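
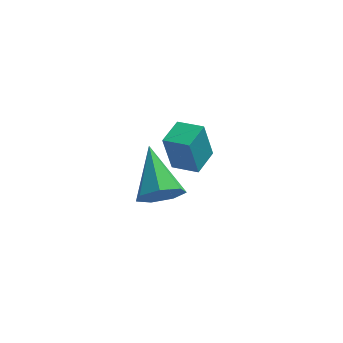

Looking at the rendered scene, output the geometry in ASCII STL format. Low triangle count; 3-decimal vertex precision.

solid 
facet normal 0.258 -0.826 -0.502
outer loop
vertex 3.076 -2.368 -0.491
vertex 2.368 -2.612 -0.453
vertex 2.689 -2.19 -0.983
endloop
endfacet
facet normal 0.620 0.754 -0.215
outer loop
vertex 3.076 -2.368 -0.491
vertex 2.689 -2.19 -0.983
vertex 1.912 -1.148 0.433
endloop
endfacet
facet normal 0.258 -0.826 -0.501
outer loop
vertex 2.689 -2.19 -0.983
vertex 2.368 -2.612 -0.453
vertex 2.06 -2.33 -1.076
endloop
endfacet
facet normal -0.082 0.781 -0.620
outer loop
vertex 2.689 -2.19 -0.983
vertex 2.06 -2.33 -1.076
vertex 1.912 -1.148 0.433
endloop
endfacet
facet normal 0.256 -0.827 -0.501
outer loop
vertex 2.06 -2.33 -1.076
vertex 2.368 -2.612 -0.453
vertex 1.663 -2.681 -0.7
endloop
endfacet
facet normal -0.791 0.441 -0.423
outer loop
vertex 2.06 -2.33 -1.076
vertex 1.663 -2.681 -0.7
vertex 1.912 -1.148 0.433
endloop
endfacet
facet normal 0.256 -0.827 -0.501
outer loop
vertex 1.663 -2.681 -0.7
vertex 2.368 -2.612 -0.453
vertex 1.796 -2.981 -0.137
endloop
endfacet
facet normal -0.974 -0.009 0.226
outer loop
vertex 1.663 -2.681 -0.7
vertex 1.796 -2.981 -0.137
vertex 1.912 -1.148 0.433
endloop
endfacet
facet normal 0.258 -0.827 -0.500
outer loop
vertex 1.796 -2.981 -0.137
vertex 2.368 -2.612 -0.453
vertex 2.359 -3.002 0.188
endloop
endfacet
facet normal -0.493 -0.230 0.839
outer loop
vertex 1.796 -2.981 -0.137
vertex 2.359 -3.002 0.188
vertex 1.912 -1.148 0.433
endloop
endfacet
facet normal 0.258 -0.827 -0.500
outer loop
vertex 2.359 -3.002 0.188
vertex 2.368 -2.612 -0.453
vertex 2.929 -2.729 0.03
endloop
endfacet
facet normal 0.291 -0.056 0.955
outer loop
vertex 2.359 -3.002 0.188
vertex 2.929 -2.729 0.03
vertex 1.912 -1.148 0.433
endloop
endfacet
facet normal 0.258 -0.827 -0.500
outer loop
vertex 2.929 -2.729 0.03
vertex 2.368 -2.612 -0.453
vertex 3.076 -2.368 -0.491
endloop
endfacet
facet normal 0.786 0.382 0.486
outer loop
vertex 2.929 -2.729 0.03
vertex 3.076 -2.368 -0.491
vertex 1.912 -1.148 0.433
endloop
endfacet
facet normal -0.897 0.406 -0.177
outer loop
vertex 2.128 0.977 -1.286
vertex 2.516 1.881 -1.178
vertex 2.41 1.016 -2.626
endloop
endfacet
facet normal -0.392 -0.914 -0.109
outer loop
vertex 3.244 0.639 -2.462
vertex 2.128 0.977 -1.286
vertex 2.41 1.016 -2.626
endloop
endfacet
facet normal -0.897 0.406 -0.177
outer loop
vertex 2.41 1.016 -2.626
vertex 2.516 1.881 -1.178
vertex 2.798 1.92 -2.518
endloop
endfacet
facet normal 0.205 0.029 -0.978
outer loop
vertex 2.798 1.92 -2.518
vertex 3.244 0.639 -2.462
vertex 2.41 1.016 -2.626
endloop
endfacet
facet normal -0.205 -0.029 0.978
outer loop
vertex 2.128 0.977 -1.286
vertex 3.35 1.504 -1.014
vertex 2.516 1.881 -1.178
endloop
endfacet
facet normal -0.392 -0.914 -0.109
outer loop
vertex 2.962 0.6 -1.122
vertex 2.128 0.977 -1.286
vertex 3.244 0.639 -2.462
endloop
endfacet
facet normal -0.205 -0.029 0.978
outer loop
vertex 2.962 0.6 -1.122
vertex 3.35 1.504 -1.014
vertex 2.128 0.977 -1.286
endloop
endfacet
facet normal 0.392 0.914 0.109
outer loop
vertex 2.516 1.881 -1.178
vertex 3.35 1.504 -1.014
vertex 2.798 1.92 -2.518
endloop
endfacet
facet normal 0.205 0.029 -0.978
outer loop
vertex 3.632 1.543 -2.354
vertex 3.244 0.639 -2.462
vertex 2.798 1.92 -2.518
endloop
endfacet
facet normal 0.392 0.914 0.109
outer loop
vertex 2.798 1.92 -2.518
vertex 3.35 1.504 -1.014
vertex 3.632 1.543 -2.354
endloop
endfacet
facet normal 0.897 -0.406 0.177
outer loop
vertex 3.632 1.543 -2.354
vertex 2.962 0.6 -1.122
vertex 3.244 0.639 -2.462
endloop
endfacet
facet normal 0.897 -0.406 0.177
outer loop
vertex 3.35 1.504 -1.014
vertex 2.962 0.6 -1.122
vertex 3.632 1.543 -2.354
endloop
endfacet

endsolid


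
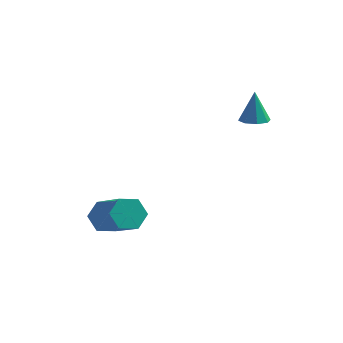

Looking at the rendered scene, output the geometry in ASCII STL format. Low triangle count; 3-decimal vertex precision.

solid 
facet normal -0.656 0.530 -0.538
outer loop
vertex -0.594 -2.344 -2.652
vertex -0.97 -2.233 -2.084
vertex -0.47 -1.791 -2.258
endloop
endfacet
facet normal 0.733 0.278 -0.621
outer loop
vertex -0.594 -2.344 -2.652
vertex -0.47 -1.791 -2.258
vertex 0.587 -3.297 -1.683
endloop
endfacet
facet normal 0.733 0.278 -0.620
outer loop
vertex 0.587 -3.297 -1.683
vertex -0.47 -1.791 -2.258
vertex 0.71 -2.744 -1.29
endloop
endfacet
facet normal 0.656 -0.529 0.539
outer loop
vertex 0.587 -3.297 -1.683
vertex 0.71 -2.744 -1.29
vertex 0.21 -3.187 -1.116
endloop
endfacet
facet normal -0.655 0.529 -0.539
outer loop
vertex -0.47 -1.791 -2.258
vertex -0.97 -2.233 -2.084
vertex -0.847 -1.68 -1.69
endloop
endfacet
facet normal 0.522 0.833 0.184
outer loop
vertex -0.47 -1.791 -2.258
vertex -0.847 -1.68 -1.69
vertex 0.71 -2.744 -1.29
endloop
endfacet
facet normal 0.522 0.833 0.184
outer loop
vertex 0.71 -2.744 -1.29
vertex -0.847 -1.68 -1.69
vertex 0.334 -2.634 -0.722
endloop
endfacet
facet normal 0.656 -0.530 0.537
outer loop
vertex 0.71 -2.744 -1.29
vertex 0.334 -2.634 -0.722
vertex 0.21 -3.187 -1.116
endloop
endfacet
facet normal -0.655 0.529 -0.539
outer loop
vertex -0.847 -1.68 -1.69
vertex -0.97 -2.233 -2.084
vertex -1.347 -2.123 -1.517
endloop
endfacet
facet normal -0.212 0.554 0.805
outer loop
vertex -0.847 -1.68 -1.69
vertex -1.347 -2.123 -1.517
vertex 0.334 -2.634 -0.722
endloop
endfacet
facet normal -0.211 0.556 0.804
outer loop
vertex 0.334 -2.634 -0.722
vertex -1.347 -2.123 -1.517
vertex -0.166 -3.076 -0.548
endloop
endfacet
facet normal 0.656 -0.530 0.538
outer loop
vertex 0.334 -2.634 -0.722
vertex -0.166 -3.076 -0.548
vertex 0.21 -3.187 -1.116
endloop
endfacet
facet normal -0.656 0.529 -0.539
outer loop
vertex -1.347 -2.123 -1.517
vertex -0.97 -2.233 -2.084
vertex -1.47 -2.676 -1.91
endloop
endfacet
facet normal -0.733 -0.278 0.620
outer loop
vertex -1.347 -2.123 -1.517
vertex -1.47 -2.676 -1.91
vertex -0.166 -3.076 -0.548
endloop
endfacet
facet normal -0.733 -0.278 0.621
outer loop
vertex -0.166 -3.076 -0.548
vertex -1.47 -2.676 -1.91
vertex -0.29 -3.629 -0.942
endloop
endfacet
facet normal 0.656 -0.530 0.538
outer loop
vertex -0.166 -3.076 -0.548
vertex -0.29 -3.629 -0.942
vertex 0.21 -3.187 -1.116
endloop
endfacet
facet normal -0.656 0.530 -0.537
outer loop
vertex -1.47 -2.676 -1.91
vertex -0.97 -2.233 -2.084
vertex -1.094 -2.786 -2.478
endloop
endfacet
facet normal -0.522 -0.833 -0.184
outer loop
vertex -1.47 -2.676 -1.91
vertex -1.094 -2.786 -2.478
vertex -0.29 -3.629 -0.942
endloop
endfacet
facet normal -0.522 -0.833 -0.184
outer loop
vertex -0.29 -3.629 -0.942
vertex -1.094 -2.786 -2.478
vertex 0.087 -3.74 -1.51
endloop
endfacet
facet normal 0.655 -0.529 0.539
outer loop
vertex -0.29 -3.629 -0.942
vertex 0.087 -3.74 -1.51
vertex 0.21 -3.187 -1.116
endloop
endfacet
facet normal -0.656 0.530 -0.538
outer loop
vertex -1.094 -2.786 -2.478
vertex -0.97 -2.233 -2.084
vertex -0.594 -2.344 -2.652
endloop
endfacet
facet normal 0.211 -0.555 -0.805
outer loop
vertex -1.094 -2.786 -2.478
vertex -0.594 -2.344 -2.652
vertex 0.087 -3.74 -1.51
endloop
endfacet
facet normal 0.213 -0.554 -0.805
outer loop
vertex 0.087 -3.74 -1.51
vertex -0.594 -2.344 -2.652
vertex 0.587 -3.297 -1.683
endloop
endfacet
facet normal 0.655 -0.529 0.539
outer loop
vertex 0.087 -3.74 -1.51
vertex 0.587 -3.297 -1.683
vertex 0.21 -3.187 -1.116
endloop
endfacet
facet normal 0.062 -0.185 -0.981
outer loop
vertex 3.54 1.158 1.526
vertex 3.019 1.323 1.462
vertex 3.51 1.571 1.446
endloop
endfacet
facet normal 0.900 0.145 0.411
outer loop
vertex 3.54 1.158 1.526
vertex 3.51 1.571 1.446
vertex 2.941 1.557 2.698
endloop
endfacet
facet normal 0.061 -0.184 -0.981
outer loop
vertex 3.51 1.571 1.446
vertex 3.019 1.323 1.462
vertex 3.192 1.838 1.376
endloop
endfacet
facet normal 0.583 0.765 0.273
outer loop
vertex 3.51 1.571 1.446
vertex 3.192 1.838 1.376
vertex 2.941 1.557 2.698
endloop
endfacet
facet normal 0.062 -0.185 -0.981
outer loop
vertex 3.192 1.838 1.376
vertex 3.019 1.323 1.462
vertex 2.773 1.803 1.356
endloop
endfacet
facet normal -0.091 0.977 0.191
outer loop
vertex 3.192 1.838 1.376
vertex 2.773 1.803 1.356
vertex 2.941 1.557 2.698
endloop
endfacet
facet normal 0.062 -0.185 -0.981
outer loop
vertex 2.773 1.803 1.356
vertex 3.019 1.323 1.462
vertex 2.498 1.488 1.398
endloop
endfacet
facet normal -0.722 0.659 0.211
outer loop
vertex 2.773 1.803 1.356
vertex 2.498 1.488 1.398
vertex 2.941 1.557 2.698
endloop
endfacet
facet normal 0.062 -0.185 -0.981
outer loop
vertex 2.498 1.488 1.398
vertex 3.019 1.323 1.462
vertex 2.528 1.075 1.478
endloop
endfacet
facet normal -0.946 -0.006 0.323
outer loop
vertex 2.498 1.488 1.398
vertex 2.528 1.075 1.478
vertex 2.941 1.557 2.698
endloop
endfacet
facet normal 0.062 -0.187 -0.980
outer loop
vertex 2.528 1.075 1.478
vertex 3.019 1.323 1.462
vertex 2.846 0.808 1.549
endloop
endfacet
facet normal -0.629 -0.627 0.460
outer loop
vertex 2.528 1.075 1.478
vertex 2.846 0.808 1.549
vertex 2.941 1.557 2.698
endloop
endfacet
facet normal 0.062 -0.187 -0.980
outer loop
vertex 2.846 0.808 1.549
vertex 3.019 1.323 1.462
vertex 3.265 0.843 1.569
endloop
endfacet
facet normal 0.044 -0.839 0.543
outer loop
vertex 2.846 0.808 1.549
vertex 3.265 0.843 1.569
vertex 2.941 1.557 2.698
endloop
endfacet
facet normal 0.061 -0.187 -0.980
outer loop
vertex 3.265 0.843 1.569
vertex 3.019 1.323 1.462
vertex 3.54 1.158 1.526
endloop
endfacet
facet normal 0.676 -0.519 0.522
outer loop
vertex 3.265 0.843 1.569
vertex 3.54 1.158 1.526
vertex 2.941 1.557 2.698
endloop
endfacet

endsolid


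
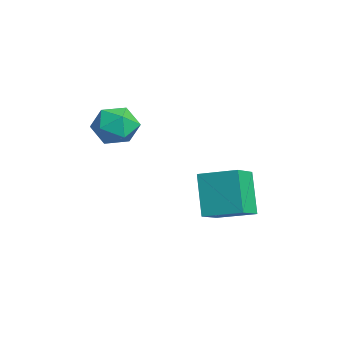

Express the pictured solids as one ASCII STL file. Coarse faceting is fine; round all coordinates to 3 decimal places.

solid 
facet normal -0.504 0.041 0.862
outer loop
vertex -0.981 1.078 -2.792
vertex -0.151 2.341 -2.366
vertex -1.903 1.878 -3.369
endloop
endfacet
facet normal -0.528 -0.805 -0.271
outer loop
vertex -0.929 1.799 -5.034
vertex -0.981 1.078 -2.792
vertex -1.903 1.878 -3.369
endloop
endfacet
facet normal -0.505 0.041 0.862
outer loop
vertex -1.903 1.878 -3.369
vertex -0.151 2.341 -2.366
vertex -1.073 3.141 -2.944
endloop
endfacet
facet normal -0.683 0.593 -0.428
outer loop
vertex -1.073 3.141 -2.944
vertex -0.929 1.799 -5.034
vertex -1.903 1.878 -3.369
endloop
endfacet
facet normal 0.683 -0.593 0.427
outer loop
vertex -0.981 1.078 -2.792
vertex 0.823 2.262 -4.031
vertex -0.151 2.341 -2.366
endloop
endfacet
facet normal -0.528 -0.805 -0.271
outer loop
vertex -0.007 0.999 -4.456
vertex -0.981 1.078 -2.792
vertex -0.929 1.799 -5.034
endloop
endfacet
facet normal 0.683 -0.593 0.428
outer loop
vertex -0.007 0.999 -4.456
vertex 0.823 2.262 -4.031
vertex -0.981 1.078 -2.792
endloop
endfacet
facet normal 0.528 0.805 0.271
outer loop
vertex -0.151 2.341 -2.366
vertex 0.823 2.262 -4.031
vertex -1.073 3.141 -2.944
endloop
endfacet
facet normal -0.682 0.593 -0.428
outer loop
vertex -0.099 3.062 -4.608
vertex -0.929 1.799 -5.034
vertex -1.073 3.141 -2.944
endloop
endfacet
facet normal 0.528 0.805 0.271
outer loop
vertex -1.073 3.141 -2.944
vertex 0.823 2.262 -4.031
vertex -0.099 3.062 -4.608
endloop
endfacet
facet normal 0.505 -0.041 -0.862
outer loop
vertex -0.099 3.062 -4.608
vertex -0.007 0.999 -4.456
vertex -0.929 1.799 -5.034
endloop
endfacet
facet normal 0.504 -0.041 -0.863
outer loop
vertex 0.823 2.262 -4.031
vertex -0.007 0.999 -4.456
vertex -0.099 3.062 -4.608
endloop
endfacet
facet normal 0.298 0.667 0.683
outer loop
vertex -0.446 -1.072 0.06
vertex -1.039 -1.444 0.682
vertex -0.163 -1.769 0.617
endloop
endfacet
facet normal 0.826 0.516 0.227
outer loop
vertex -0.446 -1.072 0.06
vertex -0.163 -1.769 0.617
vertex 0.081 -1.763 -0.286
endloop
endfacet
facet normal 0.600 0.674 -0.432
outer loop
vertex -0.446 -1.072 0.06
vertex 0.081 -1.763 -0.286
vertex -0.643 -1.435 -0.78
endloop
endfacet
facet normal -0.068 0.922 -0.382
outer loop
vertex -0.446 -1.072 0.06
vertex -0.643 -1.435 -0.78
vertex -1.335 -1.238 -0.182
endloop
endfacet
facet normal -0.255 0.917 0.306
outer loop
vertex -0.446 -1.072 0.06
vertex -1.335 -1.238 -0.182
vertex -1.039 -1.444 0.682
endloop
endfacet
facet normal 0.949 -0.186 0.255
outer loop
vertex 0.081 -1.763 -0.286
vertex -0.163 -1.769 0.617
vertex -0.185 -2.562 0.122
endloop
endfacet
facet normal 0.095 0.058 0.994
outer loop
vertex -0.163 -1.769 0.617
vertex -1.039 -1.444 0.682
vertex -0.877 -2.365 0.72
endloop
endfacet
facet normal -0.799 0.462 0.384
outer loop
vertex -1.039 -1.444 0.682
vertex -1.335 -1.238 -0.182
vertex -1.601 -2.037 0.226
endloop
endfacet
facet normal -0.497 0.469 -0.730
outer loop
vertex -1.335 -1.238 -0.182
vertex -0.643 -1.435 -0.78
vertex -1.357 -2.031 -0.677
endloop
endfacet
facet normal 0.583 0.069 -0.809
outer loop
vertex -0.643 -1.435 -0.78
vertex 0.081 -1.763 -0.286
vertex -0.481 -2.356 -0.742
endloop
endfacet
facet normal 0.068 -0.922 0.382
outer loop
vertex -1.074 -2.728 -0.12
vertex -0.185 -2.562 0.122
vertex -0.877 -2.365 0.72
endloop
endfacet
facet normal -0.600 -0.674 0.432
outer loop
vertex -1.074 -2.728 -0.12
vertex -0.877 -2.365 0.72
vertex -1.601 -2.037 0.226
endloop
endfacet
facet normal -0.826 -0.516 -0.227
outer loop
vertex -1.074 -2.728 -0.12
vertex -1.601 -2.037 0.226
vertex -1.357 -2.031 -0.677
endloop
endfacet
facet normal -0.298 -0.667 -0.683
outer loop
vertex -1.074 -2.728 -0.12
vertex -1.357 -2.031 -0.677
vertex -0.481 -2.356 -0.742
endloop
endfacet
facet normal 0.255 -0.917 -0.306
outer loop
vertex -1.074 -2.728 -0.12
vertex -0.481 -2.356 -0.742
vertex -0.185 -2.562 0.122
endloop
endfacet
facet normal 0.497 -0.469 0.730
outer loop
vertex -0.877 -2.365 0.72
vertex -0.185 -2.562 0.122
vertex -0.163 -1.769 0.617
endloop
endfacet
facet normal -0.583 -0.069 0.809
outer loop
vertex -1.601 -2.037 0.226
vertex -0.877 -2.365 0.72
vertex -1.039 -1.444 0.682
endloop
endfacet
facet normal -0.949 0.186 -0.255
outer loop
vertex -1.357 -2.031 -0.677
vertex -1.601 -2.037 0.226
vertex -1.335 -1.238 -0.182
endloop
endfacet
facet normal -0.095 -0.058 -0.994
outer loop
vertex -0.481 -2.356 -0.742
vertex -1.357 -2.031 -0.677
vertex -0.643 -1.435 -0.78
endloop
endfacet
facet normal 0.799 -0.462 -0.384
outer loop
vertex -0.185 -2.562 0.122
vertex -0.481 -2.356 -0.742
vertex 0.081 -1.763 -0.286
endloop
endfacet

endsolid


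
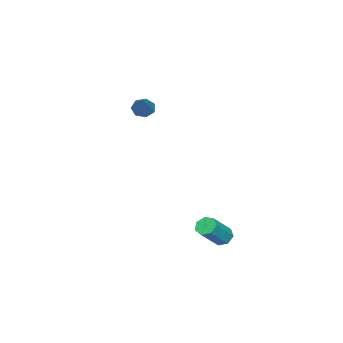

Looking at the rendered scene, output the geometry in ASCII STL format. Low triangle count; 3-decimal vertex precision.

solid 
facet normal -0.700 0.201 -0.686
outer loop
vertex 2.711 3.508 -3.092
vertex 2.408 3.135 -2.892
vertex 2.428 3.639 -2.765
endloop
endfacet
facet normal 0.344 0.936 -0.077
outer loop
vertex 2.711 3.508 -3.092
vertex 2.428 3.639 -2.765
vertex 3.795 3.197 -2.028
endloop
endfacet
facet normal 0.345 0.935 -0.080
outer loop
vertex 3.795 3.197 -2.028
vertex 2.428 3.639 -2.765
vertex 3.513 3.329 -1.702
endloop
endfacet
facet normal 0.699 -0.201 0.686
outer loop
vertex 3.795 3.197 -2.028
vertex 3.513 3.329 -1.702
vertex 3.492 2.825 -1.828
endloop
endfacet
facet normal -0.700 0.200 -0.685
outer loop
vertex 2.428 3.639 -2.765
vertex 2.408 3.135 -2.892
vertex 2.131 3.391 -2.534
endloop
endfacet
facet normal -0.275 0.811 0.517
outer loop
vertex 2.428 3.639 -2.765
vertex 2.131 3.391 -2.534
vertex 3.513 3.329 -1.702
endloop
endfacet
facet normal -0.275 0.811 0.517
outer loop
vertex 3.513 3.329 -1.702
vertex 2.131 3.391 -2.534
vertex 3.215 3.081 -1.471
endloop
endfacet
facet normal 0.699 -0.201 0.686
outer loop
vertex 3.513 3.329 -1.702
vertex 3.215 3.081 -1.471
vertex 3.492 2.825 -1.828
endloop
endfacet
facet normal -0.700 0.201 -0.685
outer loop
vertex 2.131 3.391 -2.534
vertex 2.408 3.135 -2.892
vertex 2.042 2.951 -2.572
endloop
endfacet
facet normal -0.687 0.077 0.723
outer loop
vertex 2.131 3.391 -2.534
vertex 2.042 2.951 -2.572
vertex 3.215 3.081 -1.471
endloop
endfacet
facet normal -0.687 0.076 0.723
outer loop
vertex 3.215 3.081 -1.471
vertex 2.042 2.951 -2.572
vertex 3.126 2.64 -1.509
endloop
endfacet
facet normal 0.699 -0.200 0.686
outer loop
vertex 3.215 3.081 -1.471
vertex 3.126 2.64 -1.509
vertex 3.492 2.825 -1.828
endloop
endfacet
facet normal -0.700 0.202 -0.685
outer loop
vertex 2.042 2.951 -2.572
vertex 2.408 3.135 -2.892
vertex 2.228 2.649 -2.851
endloop
endfacet
facet normal -0.583 -0.715 0.385
outer loop
vertex 2.042 2.951 -2.572
vertex 2.228 2.649 -2.851
vertex 3.126 2.64 -1.509
endloop
endfacet
facet normal -0.583 -0.715 0.385
outer loop
vertex 3.126 2.64 -1.509
vertex 2.228 2.649 -2.851
vertex 3.313 2.338 -1.787
endloop
endfacet
facet normal 0.699 -0.199 0.687
outer loop
vertex 3.126 2.64 -1.509
vertex 3.313 2.338 -1.787
vertex 3.492 2.825 -1.828
endloop
endfacet
facet normal -0.699 0.201 -0.687
outer loop
vertex 2.228 2.649 -2.851
vertex 2.408 3.135 -2.892
vertex 2.55 2.713 -3.16
endloop
endfacet
facet normal -0.040 -0.969 -0.242
outer loop
vertex 2.228 2.649 -2.851
vertex 2.55 2.713 -3.16
vertex 3.313 2.338 -1.787
endloop
endfacet
facet normal -0.039 -0.969 -0.243
outer loop
vertex 3.313 2.338 -1.787
vertex 2.55 2.713 -3.16
vertex 3.635 2.403 -2.097
endloop
endfacet
facet normal 0.700 -0.200 0.685
outer loop
vertex 3.313 2.338 -1.787
vertex 3.635 2.403 -2.097
vertex 3.492 2.825 -1.828
endloop
endfacet
facet normal -0.699 0.201 -0.686
outer loop
vertex 2.55 2.713 -3.16
vertex 2.408 3.135 -2.892
vertex 2.765 3.096 -3.267
endloop
endfacet
facet normal 0.534 -0.492 -0.688
outer loop
vertex 2.55 2.713 -3.16
vertex 2.765 3.096 -3.267
vertex 3.635 2.403 -2.097
endloop
endfacet
facet normal 0.534 -0.492 -0.688
outer loop
vertex 3.635 2.403 -2.097
vertex 2.765 3.096 -3.267
vertex 3.849 2.785 -2.204
endloop
endfacet
facet normal 0.700 -0.200 0.686
outer loop
vertex 3.635 2.403 -2.097
vertex 3.849 2.785 -2.204
vertex 3.492 2.825 -1.828
endloop
endfacet
facet normal -0.699 0.200 -0.686
outer loop
vertex 2.765 3.096 -3.267
vertex 2.408 3.135 -2.892
vertex 2.711 3.508 -3.092
endloop
endfacet
facet normal 0.705 0.354 -0.615
outer loop
vertex 2.765 3.096 -3.267
vertex 2.711 3.508 -3.092
vertex 3.849 2.785 -2.204
endloop
endfacet
facet normal 0.705 0.355 -0.614
outer loop
vertex 3.849 2.785 -2.204
vertex 2.711 3.508 -3.092
vertex 3.795 3.197 -2.028
endloop
endfacet
facet normal 0.700 -0.201 0.686
outer loop
vertex 3.849 2.785 -2.204
vertex 3.795 3.197 -2.028
vertex 3.492 2.825 -1.828
endloop
endfacet
facet normal -0.730 -0.336 -0.595
outer loop
vertex -2.501 -3.358 1.24
vertex -2.891 -3.147 1.599
vertex -2.644 -2.893 1.153
endloop
endfacet
facet normal 0.785 0.128 -0.606
outer loop
vertex -2.501 -3.358 1.24
vertex -2.644 -2.893 1.153
vertex -1.469 -2.493 2.761
endloop
endfacet
facet normal -0.729 -0.337 -0.596
outer loop
vertex -2.644 -2.893 1.153
vertex -2.891 -3.147 1.599
vertex -2.973 -2.619 1.401
endloop
endfacet
facet normal 0.342 0.822 -0.455
outer loop
vertex -2.644 -2.893 1.153
vertex -2.973 -2.619 1.401
vertex -1.469 -2.493 2.761
endloop
endfacet
facet normal -0.729 -0.337 -0.596
outer loop
vertex -2.973 -2.619 1.401
vertex -2.891 -3.147 1.599
vertex -3.24 -2.743 1.798
endloop
endfacet
facet normal -0.219 0.964 0.153
outer loop
vertex -2.973 -2.619 1.401
vertex -3.24 -2.743 1.798
vertex -1.469 -2.493 2.761
endloop
endfacet
facet normal -0.729 -0.335 -0.597
outer loop
vertex -3.24 -2.743 1.798
vertex -2.891 -3.147 1.599
vertex -3.245 -3.172 2.045
endloop
endfacet
facet normal -0.476 0.443 0.760
outer loop
vertex -3.24 -2.743 1.798
vertex -3.245 -3.172 2.045
vertex -1.469 -2.493 2.761
endloop
endfacet
facet normal -0.728 -0.336 -0.597
outer loop
vertex -3.245 -3.172 2.045
vertex -2.891 -3.147 1.599
vertex -2.983 -3.582 1.956
endloop
endfacet
facet normal -0.234 -0.347 0.908
outer loop
vertex -3.245 -3.172 2.045
vertex -2.983 -3.582 1.956
vertex -1.469 -2.493 2.761
endloop
endfacet
facet normal -0.729 -0.335 -0.596
outer loop
vertex -2.983 -3.582 1.956
vertex -2.891 -3.147 1.599
vertex -2.652 -3.665 1.598
endloop
endfacet
facet normal 0.324 -0.811 0.488
outer loop
vertex -2.983 -3.582 1.956
vertex -2.652 -3.665 1.598
vertex -1.469 -2.493 2.761
endloop
endfacet
facet normal -0.730 -0.336 -0.596
outer loop
vertex -2.652 -3.665 1.598
vertex -2.891 -3.147 1.599
vertex -2.501 -3.358 1.24
endloop
endfacet
facet normal 0.778 -0.600 -0.187
outer loop
vertex -2.652 -3.665 1.598
vertex -2.501 -3.358 1.24
vertex -1.469 -2.493 2.761
endloop
endfacet

endsolid


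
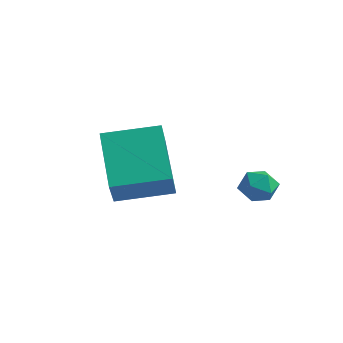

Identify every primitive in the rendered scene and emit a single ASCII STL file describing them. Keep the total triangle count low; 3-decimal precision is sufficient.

solid 
facet normal 0.116 0.987 0.110
outer loop
vertex -1.771 4.403 1.117
vertex -1.774 4.33 1.775
vertex -1.202 4.3 1.441
endloop
endfacet
facet normal 0.420 0.760 -0.496
outer loop
vertex -1.771 4.403 1.117
vertex -1.202 4.3 1.441
vertex -1.317 3.99 0.868
endloop
endfacet
facet normal -0.083 0.446 -0.891
outer loop
vertex -1.771 4.403 1.117
vertex -1.317 3.99 0.868
vertex -1.959 3.828 0.847
endloop
endfacet
facet normal -0.700 0.478 -0.531
outer loop
vertex -1.771 4.403 1.117
vertex -1.959 3.828 0.847
vertex -2.241 4.038 1.408
endloop
endfacet
facet normal -0.577 0.812 0.087
outer loop
vertex -1.771 4.403 1.117
vertex -2.241 4.038 1.408
vertex -1.774 4.33 1.775
endloop
endfacet
facet normal 0.907 0.267 -0.326
outer loop
vertex -1.317 3.99 0.868
vertex -1.202 4.3 1.441
vertex -1.039 3.662 1.372
endloop
endfacet
facet normal 0.414 0.635 0.652
outer loop
vertex -1.202 4.3 1.441
vertex -1.774 4.33 1.775
vertex -1.321 3.872 1.933
endloop
endfacet
facet normal -0.704 0.351 0.617
outer loop
vertex -1.774 4.33 1.775
vertex -2.241 4.038 1.408
vertex -1.963 3.71 1.912
endloop
endfacet
facet normal -0.904 -0.189 -0.383
outer loop
vertex -2.241 4.038 1.408
vertex -1.959 3.828 0.847
vertex -2.078 3.4 1.339
endloop
endfacet
facet normal 0.093 -0.242 -0.966
outer loop
vertex -1.959 3.828 0.847
vertex -1.317 3.99 0.868
vertex -1.506 3.37 1.005
endloop
endfacet
facet normal 0.700 -0.478 0.531
outer loop
vertex -1.509 3.297 1.663
vertex -1.039 3.662 1.372
vertex -1.321 3.872 1.933
endloop
endfacet
facet normal 0.083 -0.446 0.891
outer loop
vertex -1.509 3.297 1.663
vertex -1.321 3.872 1.933
vertex -1.963 3.71 1.912
endloop
endfacet
facet normal -0.420 -0.760 0.496
outer loop
vertex -1.509 3.297 1.663
vertex -1.963 3.71 1.912
vertex -2.078 3.4 1.339
endloop
endfacet
facet normal -0.116 -0.987 -0.110
outer loop
vertex -1.509 3.297 1.663
vertex -2.078 3.4 1.339
vertex -1.506 3.37 1.005
endloop
endfacet
facet normal 0.577 -0.812 -0.087
outer loop
vertex -1.509 3.297 1.663
vertex -1.506 3.37 1.005
vertex -1.039 3.662 1.372
endloop
endfacet
facet normal 0.904 0.189 0.383
outer loop
vertex -1.321 3.872 1.933
vertex -1.039 3.662 1.372
vertex -1.202 4.3 1.441
endloop
endfacet
facet normal -0.093 0.242 0.966
outer loop
vertex -1.963 3.71 1.912
vertex -1.321 3.872 1.933
vertex -1.774 4.33 1.775
endloop
endfacet
facet normal -0.907 -0.267 0.326
outer loop
vertex -2.078 3.4 1.339
vertex -1.963 3.71 1.912
vertex -2.241 4.038 1.408
endloop
endfacet
facet normal -0.414 -0.635 -0.652
outer loop
vertex -1.506 3.37 1.005
vertex -2.078 3.4 1.339
vertex -1.959 3.828 0.847
endloop
endfacet
facet normal 0.704 -0.351 -0.617
outer loop
vertex -1.039 3.662 1.372
vertex -1.506 3.37 1.005
vertex -1.317 3.99 0.868
endloop
endfacet
facet normal -0.319 0.511 -0.798
outer loop
vertex -5.39 1.322 2.724
vertex -4.108 2.554 3.0
vertex -4.016 0.179 1.442
endloop
endfacet
facet normal -0.712 -0.685 -0.153
outer loop
vertex -3.632 -0.434 2.4
vertex -5.39 1.322 2.724
vertex -4.016 0.179 1.442
endloop
endfacet
facet normal -0.319 0.511 -0.798
outer loop
vertex -4.016 0.179 1.442
vertex -4.108 2.554 3.0
vertex -2.733 1.411 1.718
endloop
endfacet
facet normal 0.625 -0.520 -0.583
outer loop
vertex -2.733 1.411 1.718
vertex -3.632 -0.434 2.4
vertex -4.016 0.179 1.442
endloop
endfacet
facet normal -0.625 0.520 0.583
outer loop
vertex -5.39 1.322 2.724
vertex -3.724 1.941 3.958
vertex -4.108 2.554 3.0
endloop
endfacet
facet normal -0.712 -0.685 -0.153
outer loop
vertex -5.007 0.709 3.682
vertex -5.39 1.322 2.724
vertex -3.632 -0.434 2.4
endloop
endfacet
facet normal -0.625 0.520 0.583
outer loop
vertex -5.007 0.709 3.682
vertex -3.724 1.941 3.958
vertex -5.39 1.322 2.724
endloop
endfacet
facet normal 0.712 0.685 0.153
outer loop
vertex -4.108 2.554 3.0
vertex -3.724 1.941 3.958
vertex -2.733 1.411 1.718
endloop
endfacet
facet normal 0.625 -0.520 -0.582
outer loop
vertex -2.35 0.798 2.676
vertex -3.632 -0.434 2.4
vertex -2.733 1.411 1.718
endloop
endfacet
facet normal 0.713 0.685 0.153
outer loop
vertex -2.733 1.411 1.718
vertex -3.724 1.941 3.958
vertex -2.35 0.798 2.676
endloop
endfacet
facet normal 0.319 -0.511 0.798
outer loop
vertex -2.35 0.798 2.676
vertex -5.007 0.709 3.682
vertex -3.632 -0.434 2.4
endloop
endfacet
facet normal 0.319 -0.511 0.798
outer loop
vertex -3.724 1.941 3.958
vertex -5.007 0.709 3.682
vertex -2.35 0.798 2.676
endloop
endfacet

endsolid


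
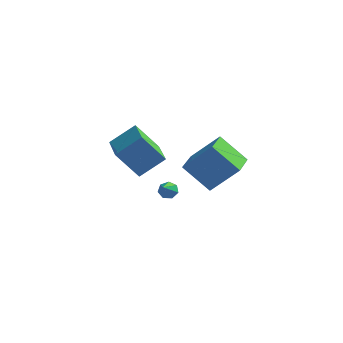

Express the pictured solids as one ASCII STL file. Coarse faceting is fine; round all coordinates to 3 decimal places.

solid 
facet normal -0.660 -0.193 -0.726
outer loop
vertex 1.861 1.864 -1.291
vertex 1.686 3.648 -1.605
vertex 3.38 1.774 -2.649
endloop
endfacet
facet normal 0.096 -0.980 0.173
outer loop
vertex 4.814 2.192 -1.075
vertex 1.861 1.864 -1.291
vertex 3.38 1.774 -2.649
endloop
endfacet
facet normal -0.661 -0.193 -0.726
outer loop
vertex 3.38 1.774 -2.649
vertex 1.686 3.648 -1.605
vertex 3.205 3.558 -2.964
endloop
endfacet
facet normal 0.744 -0.045 -0.666
outer loop
vertex 3.205 3.558 -2.964
vertex 4.814 2.192 -1.075
vertex 3.38 1.774 -2.649
endloop
endfacet
facet normal -0.744 0.044 0.666
outer loop
vertex 1.861 1.864 -1.291
vertex 3.12 4.066 -0.031
vertex 1.686 3.648 -1.605
endloop
endfacet
facet normal 0.096 -0.980 0.173
outer loop
vertex 3.295 2.282 0.284
vertex 1.861 1.864 -1.291
vertex 4.814 2.192 -1.075
endloop
endfacet
facet normal -0.745 0.045 0.666
outer loop
vertex 3.295 2.282 0.284
vertex 3.12 4.066 -0.031
vertex 1.861 1.864 -1.291
endloop
endfacet
facet normal -0.096 0.980 -0.173
outer loop
vertex 1.686 3.648 -1.605
vertex 3.12 4.066 -0.031
vertex 3.205 3.558 -2.964
endloop
endfacet
facet normal 0.745 -0.044 -0.666
outer loop
vertex 4.639 3.976 -1.389
vertex 4.814 2.192 -1.075
vertex 3.205 3.558 -2.964
endloop
endfacet
facet normal -0.096 0.980 -0.173
outer loop
vertex 3.205 3.558 -2.964
vertex 3.12 4.066 -0.031
vertex 4.639 3.976 -1.389
endloop
endfacet
facet normal 0.661 0.193 0.726
outer loop
vertex 4.639 3.976 -1.389
vertex 3.295 2.282 0.284
vertex 4.814 2.192 -1.075
endloop
endfacet
facet normal 0.660 0.193 0.726
outer loop
vertex 3.12 4.066 -0.031
vertex 3.295 2.282 0.284
vertex 4.639 3.976 -1.389
endloop
endfacet
facet normal -0.600 -0.151 0.785
outer loop
vertex 1.728 -3.384 3.962
vertex 0.688 -1.543 3.522
vertex 0.693 -4.194 3.015
endloop
endfacet
facet normal 0.481 -0.853 0.204
outer loop
vertex 1.792 -3.917 1.578
vertex 1.728 -3.384 3.962
vertex 0.693 -4.194 3.015
endloop
endfacet
facet normal -0.601 -0.151 0.785
outer loop
vertex 0.693 -4.194 3.015
vertex 0.688 -1.543 3.522
vertex -0.346 -2.353 2.575
endloop
endfacet
facet normal -0.639 -0.500 -0.585
outer loop
vertex -0.346 -2.353 2.575
vertex 1.792 -3.917 1.578
vertex 0.693 -4.194 3.015
endloop
endfacet
facet normal 0.638 0.500 0.585
outer loop
vertex 1.728 -3.384 3.962
vertex 1.787 -1.266 2.085
vertex 0.688 -1.543 3.522
endloop
endfacet
facet normal 0.481 -0.853 0.204
outer loop
vertex 2.826 -3.107 2.525
vertex 1.728 -3.384 3.962
vertex 1.792 -3.917 1.578
endloop
endfacet
facet normal 0.639 0.500 0.585
outer loop
vertex 2.826 -3.107 2.525
vertex 1.787 -1.266 2.085
vertex 1.728 -3.384 3.962
endloop
endfacet
facet normal -0.481 0.853 -0.204
outer loop
vertex 0.688 -1.543 3.522
vertex 1.787 -1.266 2.085
vertex -0.346 -2.353 2.575
endloop
endfacet
facet normal -0.639 -0.500 -0.584
outer loop
vertex 0.752 -2.076 1.138
vertex 1.792 -3.917 1.578
vertex -0.346 -2.353 2.575
endloop
endfacet
facet normal -0.481 0.853 -0.203
outer loop
vertex -0.346 -2.353 2.575
vertex 1.787 -1.266 2.085
vertex 0.752 -2.076 1.138
endloop
endfacet
facet normal 0.600 0.152 -0.785
outer loop
vertex 0.752 -2.076 1.138
vertex 2.826 -3.107 2.525
vertex 1.792 -3.917 1.578
endloop
endfacet
facet normal 0.600 0.151 -0.785
outer loop
vertex 1.787 -1.266 2.085
vertex 2.826 -3.107 2.525
vertex 0.752 -2.076 1.138
endloop
endfacet
facet normal -0.109 0.759 -0.642
outer loop
vertex 1.274 2.688 -3.3
vertex 0.908 2.394 -3.586
vertex 0.819 2.737 -3.165
endloop
endfacet
facet normal 0.300 0.401 0.866
outer loop
vertex 1.274 2.688 -3.3
vertex 0.819 2.737 -3.165
vertex 1.092 1.126 -2.514
endloop
endfacet
facet normal -0.111 0.759 -0.642
outer loop
vertex 0.819 2.737 -3.165
vertex 0.908 2.394 -3.586
vertex 0.431 2.527 -3.346
endloop
endfacet
facet normal -0.515 0.245 0.821
outer loop
vertex 0.819 2.737 -3.165
vertex 0.431 2.527 -3.346
vertex 1.092 1.126 -2.514
endloop
endfacet
facet normal -0.111 0.759 -0.641
outer loop
vertex 0.431 2.527 -3.346
vertex 0.908 2.394 -3.586
vertex 0.402 2.217 -3.708
endloop
endfacet
facet normal -0.920 -0.259 0.295
outer loop
vertex 0.431 2.527 -3.346
vertex 0.402 2.217 -3.708
vertex 1.092 1.126 -2.514
endloop
endfacet
facet normal -0.111 0.759 -0.642
outer loop
vertex 0.402 2.217 -3.708
vertex 0.908 2.394 -3.586
vertex 0.754 2.04 -3.978
endloop
endfacet
facet normal -0.608 -0.729 -0.315
outer loop
vertex 0.402 2.217 -3.708
vertex 0.754 2.04 -3.978
vertex 1.092 1.126 -2.514
endloop
endfacet
facet normal -0.110 0.759 -0.642
outer loop
vertex 0.754 2.04 -3.978
vertex 0.908 2.394 -3.586
vertex 1.222 2.13 -3.952
endloop
endfacet
facet normal 0.187 -0.813 -0.551
outer loop
vertex 0.754 2.04 -3.978
vertex 1.222 2.13 -3.952
vertex 1.092 1.126 -2.514
endloop
endfacet
facet normal -0.109 0.760 -0.641
outer loop
vertex 1.222 2.13 -3.952
vertex 0.908 2.394 -3.586
vertex 1.454 2.418 -3.65
endloop
endfacet
facet normal 0.862 -0.448 -0.235
outer loop
vertex 1.222 2.13 -3.952
vertex 1.454 2.418 -3.65
vertex 1.092 1.126 -2.514
endloop
endfacet
facet normal -0.109 0.759 -0.642
outer loop
vertex 1.454 2.418 -3.65
vertex 0.908 2.394 -3.586
vertex 1.274 2.688 -3.3
endloop
endfacet
facet normal 0.913 0.094 0.397
outer loop
vertex 1.454 2.418 -3.65
vertex 1.274 2.688 -3.3
vertex 1.092 1.126 -2.514
endloop
endfacet

endsolid


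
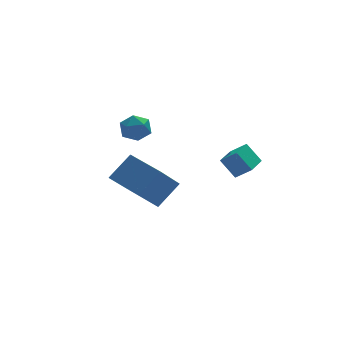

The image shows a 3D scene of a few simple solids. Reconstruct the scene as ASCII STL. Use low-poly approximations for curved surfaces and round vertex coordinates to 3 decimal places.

solid 
facet normal -0.449 0.447 0.774
outer loop
vertex 3.551 -4.232 0.865
vertex 4.425 -3.206 0.78
vertex 2.941 -3.764 0.241
endloop
endfacet
facet normal -0.647 -0.760 0.062
outer loop
vertex 3.475 -4.294 -0.68
vertex 3.551 -4.232 0.865
vertex 2.941 -3.764 0.241
endloop
endfacet
facet normal -0.449 0.445 0.775
outer loop
vertex 2.941 -3.764 0.241
vertex 4.425 -3.206 0.78
vertex 3.814 -2.738 0.157
endloop
endfacet
facet normal -0.616 0.473 -0.630
outer loop
vertex 3.814 -2.738 0.157
vertex 3.475 -4.294 -0.68
vertex 2.941 -3.764 0.241
endloop
endfacet
facet normal 0.616 -0.473 0.630
outer loop
vertex 3.551 -4.232 0.865
vertex 4.959 -3.736 -0.141
vertex 4.425 -3.206 0.78
endloop
endfacet
facet normal -0.646 -0.761 0.062
outer loop
vertex 4.086 -4.762 -0.057
vertex 3.551 -4.232 0.865
vertex 3.475 -4.294 -0.68
endloop
endfacet
facet normal 0.616 -0.473 0.630
outer loop
vertex 4.086 -4.762 -0.057
vertex 4.959 -3.736 -0.141
vertex 3.551 -4.232 0.865
endloop
endfacet
facet normal 0.646 0.760 -0.063
outer loop
vertex 4.425 -3.206 0.78
vertex 4.959 -3.736 -0.141
vertex 3.814 -2.738 0.157
endloop
endfacet
facet normal -0.616 0.473 -0.630
outer loop
vertex 4.349 -3.268 -0.765
vertex 3.475 -4.294 -0.68
vertex 3.814 -2.738 0.157
endloop
endfacet
facet normal 0.647 0.760 -0.062
outer loop
vertex 3.814 -2.738 0.157
vertex 4.959 -3.736 -0.141
vertex 4.349 -3.268 -0.765
endloop
endfacet
facet normal 0.448 -0.446 -0.775
outer loop
vertex 4.349 -3.268 -0.765
vertex 4.086 -4.762 -0.057
vertex 3.475 -4.294 -0.68
endloop
endfacet
facet normal 0.450 -0.446 -0.774
outer loop
vertex 4.959 -3.736 -0.141
vertex 4.086 -4.762 -0.057
vertex 4.349 -3.268 -0.765
endloop
endfacet
facet normal -0.694 -0.196 -0.692
outer loop
vertex -0.381 -2.12 -2.28
vertex -1.261 -0.33 -1.905
vertex 0.854 -1.2 -3.779
endloop
endfacet
facet normal 0.433 -0.882 -0.184
outer loop
vertex 2.021 -0.87 -2.615
vertex -0.381 -2.12 -2.28
vertex 0.854 -1.2 -3.779
endloop
endfacet
facet normal -0.694 -0.196 -0.693
outer loop
vertex 0.854 -1.2 -3.779
vertex -1.261 -0.33 -1.905
vertex -0.025 0.591 -3.404
endloop
endfacet
facet normal 0.575 0.428 -0.698
outer loop
vertex -0.025 0.591 -3.404
vertex 2.021 -0.87 -2.615
vertex 0.854 -1.2 -3.779
endloop
endfacet
facet normal -0.574 -0.429 0.697
outer loop
vertex -0.381 -2.12 -2.28
vertex -0.094 -0.0 -0.741
vertex -1.261 -0.33 -1.905
endloop
endfacet
facet normal 0.433 -0.882 -0.185
outer loop
vertex 0.785 -1.791 -1.116
vertex -0.381 -2.12 -2.28
vertex 2.021 -0.87 -2.615
endloop
endfacet
facet normal -0.575 -0.428 0.697
outer loop
vertex 0.785 -1.791 -1.116
vertex -0.094 -0.0 -0.741
vertex -0.381 -2.12 -2.28
endloop
endfacet
facet normal -0.433 0.882 0.185
outer loop
vertex -1.261 -0.33 -1.905
vertex -0.094 -0.0 -0.741
vertex -0.025 0.591 -3.404
endloop
endfacet
facet normal 0.575 0.429 -0.697
outer loop
vertex 1.141 0.92 -2.24
vertex 2.021 -0.87 -2.615
vertex -0.025 0.591 -3.404
endloop
endfacet
facet normal -0.433 0.882 0.185
outer loop
vertex -0.025 0.591 -3.404
vertex -0.094 -0.0 -0.741
vertex 1.141 0.92 -2.24
endloop
endfacet
facet normal 0.694 0.196 0.693
outer loop
vertex 1.141 0.92 -2.24
vertex 0.785 -1.791 -1.116
vertex 2.021 -0.87 -2.615
endloop
endfacet
facet normal 0.694 0.196 0.692
outer loop
vertex -0.094 -0.0 -0.741
vertex 0.785 -1.791 -1.116
vertex 1.141 0.92 -2.24
endloop
endfacet
facet normal 0.401 0.505 0.764
outer loop
vertex 1.054 3.028 0.045
vertex 0.813 2.401 0.586
vertex 1.585 2.368 0.203
endloop
endfacet
facet normal 0.750 0.642 0.158
outer loop
vertex 1.054 3.028 0.045
vertex 1.585 2.368 0.203
vertex 1.498 2.668 -0.6
endloop
endfacet
facet normal 0.283 0.907 -0.311
outer loop
vertex 1.054 3.028 0.045
vertex 1.498 2.668 -0.6
vertex 0.671 2.887 -0.714
endloop
endfacet
facet normal -0.355 0.935 0.006
outer loop
vertex 1.054 3.028 0.045
vertex 0.671 2.887 -0.714
vertex 0.249 2.722 0.019
endloop
endfacet
facet normal -0.283 0.687 0.670
outer loop
vertex 1.054 3.028 0.045
vertex 0.249 2.722 0.019
vertex 0.813 2.401 0.586
endloop
endfacet
facet normal 0.995 0.022 -0.100
outer loop
vertex 1.498 2.668 -0.6
vertex 1.585 2.368 0.203
vertex 1.531 1.818 -0.459
endloop
endfacet
facet normal 0.429 -0.198 0.881
outer loop
vertex 1.585 2.368 0.203
vertex 0.813 2.401 0.586
vertex 1.109 1.653 0.274
endloop
endfacet
facet normal -0.679 0.094 0.728
outer loop
vertex 0.813 2.401 0.586
vertex 0.249 2.722 0.019
vertex 0.282 1.872 0.16
endloop
endfacet
facet normal -0.796 0.496 -0.347
outer loop
vertex 0.249 2.722 0.019
vertex 0.671 2.887 -0.714
vertex 0.195 2.172 -0.643
endloop
endfacet
facet normal 0.238 0.453 -0.859
outer loop
vertex 0.671 2.887 -0.714
vertex 1.498 2.668 -0.6
vertex 0.967 2.139 -1.026
endloop
endfacet
facet normal 0.355 -0.935 -0.006
outer loop
vertex 0.726 1.512 -0.485
vertex 1.531 1.818 -0.459
vertex 1.109 1.653 0.274
endloop
endfacet
facet normal -0.283 -0.907 0.311
outer loop
vertex 0.726 1.512 -0.485
vertex 1.109 1.653 0.274
vertex 0.282 1.872 0.16
endloop
endfacet
facet normal -0.750 -0.642 -0.158
outer loop
vertex 0.726 1.512 -0.485
vertex 0.282 1.872 0.16
vertex 0.195 2.172 -0.643
endloop
endfacet
facet normal -0.401 -0.505 -0.764
outer loop
vertex 0.726 1.512 -0.485
vertex 0.195 2.172 -0.643
vertex 0.967 2.139 -1.026
endloop
endfacet
facet normal 0.283 -0.687 -0.670
outer loop
vertex 0.726 1.512 -0.485
vertex 0.967 2.139 -1.026
vertex 1.531 1.818 -0.459
endloop
endfacet
facet normal 0.796 -0.496 0.347
outer loop
vertex 1.109 1.653 0.274
vertex 1.531 1.818 -0.459
vertex 1.585 2.368 0.203
endloop
endfacet
facet normal -0.238 -0.453 0.859
outer loop
vertex 0.282 1.872 0.16
vertex 1.109 1.653 0.274
vertex 0.813 2.401 0.586
endloop
endfacet
facet normal -0.995 -0.022 0.100
outer loop
vertex 0.195 2.172 -0.643
vertex 0.282 1.872 0.16
vertex 0.249 2.722 0.019
endloop
endfacet
facet normal -0.429 0.198 -0.881
outer loop
vertex 0.967 2.139 -1.026
vertex 0.195 2.172 -0.643
vertex 0.671 2.887 -0.714
endloop
endfacet
facet normal 0.679 -0.094 -0.728
outer loop
vertex 1.531 1.818 -0.459
vertex 0.967 2.139 -1.026
vertex 1.498 2.668 -0.6
endloop
endfacet

endsolid


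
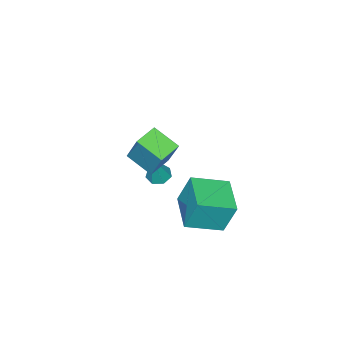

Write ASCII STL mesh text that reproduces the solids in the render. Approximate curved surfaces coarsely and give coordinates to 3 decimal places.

solid 
facet normal -0.372 -0.083 -0.924
outer loop
vertex -1.911 -2.155 -2.935
vertex -2.39 -1.666 -2.786
vertex -1.748 -1.582 -3.052
endloop
endfacet
facet normal 0.958 -0.282 -0.049
outer loop
vertex -1.911 -2.155 -2.935
vertex -1.748 -1.582 -3.052
vertex -1.61 -1.494 -0.854
endloop
endfacet
facet normal -0.372 -0.083 -0.924
outer loop
vertex -1.748 -1.582 -3.052
vertex -2.39 -1.666 -2.786
vertex -2.068 -1.072 -2.969
endloop
endfacet
facet normal 0.839 0.539 -0.074
outer loop
vertex -1.748 -1.582 -3.052
vertex -2.068 -1.072 -2.969
vertex -1.61 -1.494 -0.854
endloop
endfacet
facet normal -0.374 -0.082 -0.924
outer loop
vertex -2.068 -1.072 -2.969
vertex -2.39 -1.666 -2.786
vertex -2.63 -1.01 -2.747
endloop
endfacet
facet normal 0.170 0.973 0.157
outer loop
vertex -2.068 -1.072 -2.969
vertex -2.63 -1.01 -2.747
vertex -1.61 -1.494 -0.854
endloop
endfacet
facet normal -0.373 -0.082 -0.924
outer loop
vertex -2.63 -1.01 -2.747
vertex -2.39 -1.666 -2.786
vertex -3.011 -1.442 -2.555
endloop
endfacet
facet normal -0.547 0.692 0.472
outer loop
vertex -2.63 -1.01 -2.747
vertex -3.011 -1.442 -2.555
vertex -1.61 -1.494 -0.854
endloop
endfacet
facet normal -0.373 -0.082 -0.924
outer loop
vertex -3.011 -1.442 -2.555
vertex -2.39 -1.666 -2.786
vertex -2.924 -2.043 -2.537
endloop
endfacet
facet normal -0.770 -0.093 0.631
outer loop
vertex -3.011 -1.442 -2.555
vertex -2.924 -2.043 -2.537
vertex -1.61 -1.494 -0.854
endloop
endfacet
facet normal -0.373 -0.082 -0.924
outer loop
vertex -2.924 -2.043 -2.537
vertex -2.39 -1.666 -2.786
vertex -2.435 -2.36 -2.706
endloop
endfacet
facet normal -0.333 -0.789 0.517
outer loop
vertex -2.924 -2.043 -2.537
vertex -2.435 -2.36 -2.706
vertex -1.61 -1.494 -0.854
endloop
endfacet
facet normal -0.372 -0.082 -0.925
outer loop
vertex -2.435 -2.36 -2.706
vertex -2.39 -1.666 -2.786
vertex -1.911 -2.155 -2.935
endloop
endfacet
facet normal 0.436 -0.874 0.215
outer loop
vertex -2.435 -2.36 -2.706
vertex -1.911 -2.155 -2.935
vertex -1.61 -1.494 -0.854
endloop
endfacet
facet normal -0.731 0.607 -0.313
outer loop
vertex -1.594 3.49 0.063
vertex -0.174 5.051 -0.225
vertex -1.311 2.899 -1.741
endloop
endfacet
facet normal -0.667 -0.733 0.135
outer loop
vertex 0.194 1.649 -1.095
vertex -1.594 3.49 0.063
vertex -1.311 2.899 -1.741
endloop
endfacet
facet normal -0.731 0.607 -0.313
outer loop
vertex -1.311 2.899 -1.741
vertex -0.174 5.051 -0.225
vertex 0.109 4.46 -2.029
endloop
endfacet
facet normal 0.148 -0.308 -0.940
outer loop
vertex 0.109 4.46 -2.029
vertex 0.194 1.649 -1.095
vertex -1.311 2.899 -1.741
endloop
endfacet
facet normal -0.148 0.308 0.940
outer loop
vertex -1.594 3.49 0.063
vertex 1.331 3.801 0.421
vertex -0.174 5.051 -0.225
endloop
endfacet
facet normal -0.667 -0.733 0.135
outer loop
vertex -0.089 2.24 0.709
vertex -1.594 3.49 0.063
vertex 0.194 1.649 -1.095
endloop
endfacet
facet normal -0.148 0.308 0.940
outer loop
vertex -0.089 2.24 0.709
vertex 1.331 3.801 0.421
vertex -1.594 3.49 0.063
endloop
endfacet
facet normal 0.667 0.733 -0.135
outer loop
vertex -0.174 5.051 -0.225
vertex 1.331 3.801 0.421
vertex 0.109 4.46 -2.029
endloop
endfacet
facet normal 0.148 -0.308 -0.940
outer loop
vertex 1.614 3.21 -1.383
vertex 0.194 1.649 -1.095
vertex 0.109 4.46 -2.029
endloop
endfacet
facet normal 0.667 0.733 -0.135
outer loop
vertex 0.109 4.46 -2.029
vertex 1.331 3.801 0.421
vertex 1.614 3.21 -1.383
endloop
endfacet
facet normal 0.731 -0.607 0.313
outer loop
vertex 1.614 3.21 -1.383
vertex -0.089 2.24 0.709
vertex 0.194 1.649 -1.095
endloop
endfacet
facet normal 0.731 -0.607 0.313
outer loop
vertex 1.331 3.801 0.421
vertex -0.089 2.24 0.709
vertex 1.614 3.21 -1.383
endloop
endfacet
facet normal -0.985 0.012 0.173
outer loop
vertex 1.58 1.368 5.131
vertex 1.473 2.778 4.426
vertex 1.257 0.457 3.357
endloop
endfacet
facet normal 0.068 -0.892 0.446
outer loop
vertex 2.527 0.442 3.134
vertex 1.58 1.368 5.131
vertex 1.257 0.457 3.357
endloop
endfacet
facet normal -0.985 0.012 0.173
outer loop
vertex 1.257 0.457 3.357
vertex 1.473 2.778 4.426
vertex 1.15 1.867 2.652
endloop
endfacet
facet normal -0.160 -0.451 -0.878
outer loop
vertex 1.15 1.867 2.652
vertex 2.527 0.442 3.134
vertex 1.257 0.457 3.357
endloop
endfacet
facet normal 0.160 0.451 0.878
outer loop
vertex 1.58 1.368 5.131
vertex 2.743 2.763 4.203
vertex 1.473 2.778 4.426
endloop
endfacet
facet normal 0.068 -0.892 0.446
outer loop
vertex 2.85 1.353 4.908
vertex 1.58 1.368 5.131
vertex 2.527 0.442 3.134
endloop
endfacet
facet normal 0.160 0.451 0.878
outer loop
vertex 2.85 1.353 4.908
vertex 2.743 2.763 4.203
vertex 1.58 1.368 5.131
endloop
endfacet
facet normal -0.068 0.892 -0.446
outer loop
vertex 1.473 2.778 4.426
vertex 2.743 2.763 4.203
vertex 1.15 1.867 2.652
endloop
endfacet
facet normal -0.160 -0.451 -0.878
outer loop
vertex 2.42 1.852 2.429
vertex 2.527 0.442 3.134
vertex 1.15 1.867 2.652
endloop
endfacet
facet normal -0.068 0.892 -0.446
outer loop
vertex 1.15 1.867 2.652
vertex 2.743 2.763 4.203
vertex 2.42 1.852 2.429
endloop
endfacet
facet normal 0.985 -0.012 -0.173
outer loop
vertex 2.42 1.852 2.429
vertex 2.85 1.353 4.908
vertex 2.527 0.442 3.134
endloop
endfacet
facet normal 0.985 -0.012 -0.173
outer loop
vertex 2.743 2.763 4.203
vertex 2.85 1.353 4.908
vertex 2.42 1.852 2.429
endloop
endfacet

endsolid


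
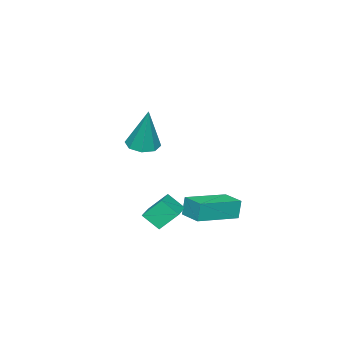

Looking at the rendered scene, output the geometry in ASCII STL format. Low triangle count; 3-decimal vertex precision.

solid 
facet normal -0.898 -0.399 -0.183
outer loop
vertex 1.724 -2.199 -2.511
vertex 1.26 -1.537 -1.679
vertex 1.54 -1.474 -3.19
endloop
endfacet
facet normal 0.400 -0.571 -0.717
outer loop
vertex 2.96 -0.843 -2.901
vertex 1.724 -2.199 -2.511
vertex 1.54 -1.474 -3.19
endloop
endfacet
facet normal -0.899 -0.398 -0.183
outer loop
vertex 1.54 -1.474 -3.19
vertex 1.26 -1.537 -1.679
vertex 1.077 -0.812 -2.358
endloop
endfacet
facet normal -0.182 0.718 -0.672
outer loop
vertex 1.077 -0.812 -2.358
vertex 2.96 -0.843 -2.901
vertex 1.54 -1.474 -3.19
endloop
endfacet
facet normal 0.182 -0.717 0.672
outer loop
vertex 1.724 -2.199 -2.511
vertex 2.68 -0.906 -1.39
vertex 1.26 -1.537 -1.679
endloop
endfacet
facet normal 0.400 -0.571 -0.717
outer loop
vertex 3.143 -1.568 -2.222
vertex 1.724 -2.199 -2.511
vertex 2.96 -0.843 -2.901
endloop
endfacet
facet normal 0.182 -0.718 0.672
outer loop
vertex 3.143 -1.568 -2.222
vertex 2.68 -0.906 -1.39
vertex 1.724 -2.199 -2.511
endloop
endfacet
facet normal -0.400 0.571 0.717
outer loop
vertex 1.26 -1.537 -1.679
vertex 2.68 -0.906 -1.39
vertex 1.077 -0.812 -2.358
endloop
endfacet
facet normal -0.182 0.717 -0.672
outer loop
vertex 2.496 -0.181 -2.069
vertex 2.96 -0.843 -2.901
vertex 1.077 -0.812 -2.358
endloop
endfacet
facet normal -0.400 0.570 0.717
outer loop
vertex 1.077 -0.812 -2.358
vertex 2.68 -0.906 -1.39
vertex 2.496 -0.181 -2.069
endloop
endfacet
facet normal 0.898 0.399 0.184
outer loop
vertex 2.496 -0.181 -2.069
vertex 3.143 -1.568 -2.222
vertex 2.96 -0.843 -2.901
endloop
endfacet
facet normal 0.899 0.399 0.183
outer loop
vertex 2.68 -0.906 -1.39
vertex 3.143 -1.568 -2.222
vertex 2.496 -0.181 -2.069
endloop
endfacet
facet normal -0.905 0.396 -0.156
outer loop
vertex -2.79 -1.198 -3.08
vertex -2.324 -0.125 -3.058
vertex -2.641 -1.243 -4.058
endloop
endfacet
facet normal -0.398 -0.917 -0.019
outer loop
vertex -0.696 -2.095 -3.722
vertex -2.79 -1.198 -3.08
vertex -2.641 -1.243 -4.058
endloop
endfacet
facet normal -0.905 0.396 -0.156
outer loop
vertex -2.641 -1.243 -4.058
vertex -2.324 -0.125 -3.058
vertex -2.175 -0.17 -4.036
endloop
endfacet
facet normal 0.151 -0.045 -0.988
outer loop
vertex -2.175 -0.17 -4.036
vertex -0.696 -2.095 -3.722
vertex -2.641 -1.243 -4.058
endloop
endfacet
facet normal -0.151 0.045 0.988
outer loop
vertex -2.79 -1.198 -3.08
vertex -0.379 -0.977 -2.722
vertex -2.324 -0.125 -3.058
endloop
endfacet
facet normal -0.398 -0.917 -0.019
outer loop
vertex -0.845 -2.05 -2.744
vertex -2.79 -1.198 -3.08
vertex -0.696 -2.095 -3.722
endloop
endfacet
facet normal -0.151 0.045 0.988
outer loop
vertex -0.845 -2.05 -2.744
vertex -0.379 -0.977 -2.722
vertex -2.79 -1.198 -3.08
endloop
endfacet
facet normal 0.398 0.917 0.019
outer loop
vertex -2.324 -0.125 -3.058
vertex -0.379 -0.977 -2.722
vertex -2.175 -0.17 -4.036
endloop
endfacet
facet normal 0.151 -0.045 -0.988
outer loop
vertex -0.23 -1.022 -3.7
vertex -0.696 -2.095 -3.722
vertex -2.175 -0.17 -4.036
endloop
endfacet
facet normal 0.398 0.917 0.019
outer loop
vertex -2.175 -0.17 -4.036
vertex -0.379 -0.977 -2.722
vertex -0.23 -1.022 -3.7
endloop
endfacet
facet normal 0.905 -0.396 0.156
outer loop
vertex -0.23 -1.022 -3.7
vertex -0.845 -2.05 -2.744
vertex -0.696 -2.095 -3.722
endloop
endfacet
facet normal 0.905 -0.396 0.156
outer loop
vertex -0.379 -0.977 -2.722
vertex -0.845 -2.05 -2.744
vertex -0.23 -1.022 -3.7
endloop
endfacet
facet normal -0.161 -0.244 -0.956
outer loop
vertex 1.563 -3.474 1.009
vertex 1.167 -2.833 0.912
vertex 1.897 -3.029 0.839
endloop
endfacet
facet normal 0.813 -0.491 0.313
outer loop
vertex 1.563 -3.474 1.009
vertex 1.897 -3.029 0.839
vertex 1.513 -2.307 2.968
endloop
endfacet
facet normal -0.161 -0.244 -0.956
outer loop
vertex 1.897 -3.029 0.839
vertex 1.167 -2.833 0.912
vertex 1.803 -2.469 0.712
endloop
endfacet
facet normal 0.976 0.189 0.112
outer loop
vertex 1.897 -3.029 0.839
vertex 1.803 -2.469 0.712
vertex 1.513 -2.307 2.968
endloop
endfacet
facet normal -0.161 -0.244 -0.956
outer loop
vertex 1.803 -2.469 0.712
vertex 1.167 -2.833 0.912
vertex 1.336 -2.122 0.702
endloop
endfacet
facet normal 0.596 0.803 0.019
outer loop
vertex 1.803 -2.469 0.712
vertex 1.336 -2.122 0.702
vertex 1.513 -2.307 2.968
endloop
endfacet
facet normal -0.161 -0.244 -0.956
outer loop
vertex 1.336 -2.122 0.702
vertex 1.167 -2.833 0.912
vertex 0.77 -2.192 0.815
endloop
endfacet
facet normal -0.105 0.991 0.089
outer loop
vertex 1.336 -2.122 0.702
vertex 0.77 -2.192 0.815
vertex 1.513 -2.307 2.968
endloop
endfacet
facet normal -0.161 -0.245 -0.956
outer loop
vertex 0.77 -2.192 0.815
vertex 1.167 -2.833 0.912
vertex 0.436 -2.636 0.985
endloop
endfacet
facet normal -0.712 0.643 0.280
outer loop
vertex 0.77 -2.192 0.815
vertex 0.436 -2.636 0.985
vertex 1.513 -2.307 2.968
endloop
endfacet
facet normal -0.161 -0.244 -0.956
outer loop
vertex 0.436 -2.636 0.985
vertex 1.167 -2.833 0.912
vertex 0.53 -3.196 1.112
endloop
endfacet
facet normal -0.875 -0.038 0.482
outer loop
vertex 0.436 -2.636 0.985
vertex 0.53 -3.196 1.112
vertex 1.513 -2.307 2.968
endloop
endfacet
facet normal -0.161 -0.244 -0.956
outer loop
vertex 0.53 -3.196 1.112
vertex 1.167 -2.833 0.912
vertex 0.997 -3.543 1.122
endloop
endfacet
facet normal -0.496 -0.651 0.575
outer loop
vertex 0.53 -3.196 1.112
vertex 0.997 -3.543 1.122
vertex 1.513 -2.307 2.968
endloop
endfacet
facet normal -0.161 -0.244 -0.956
outer loop
vertex 0.997 -3.543 1.122
vertex 1.167 -2.833 0.912
vertex 1.563 -3.474 1.009
endloop
endfacet
facet normal 0.203 -0.839 0.505
outer loop
vertex 0.997 -3.543 1.122
vertex 1.563 -3.474 1.009
vertex 1.513 -2.307 2.968
endloop
endfacet

endsolid


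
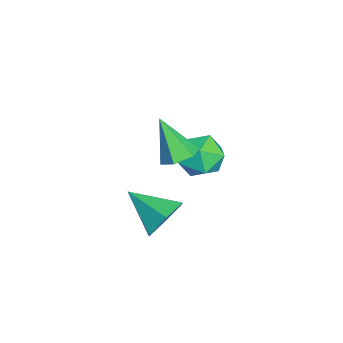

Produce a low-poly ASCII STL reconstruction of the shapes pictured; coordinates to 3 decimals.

solid 
facet normal 0.387 0.391 -0.835
outer loop
vertex 1.401 -2.247 1.017
vertex 1.044 -2.622 0.676
vertex 0.836 -2.062 0.842
endloop
endfacet
facet normal -0.002 0.683 0.730
outer loop
vertex 1.401 -2.247 1.017
vertex 0.836 -2.062 0.842
vertex 0.476 -3.198 1.904
endloop
endfacet
facet normal 0.385 0.391 -0.836
outer loop
vertex 0.836 -2.062 0.842
vertex 1.044 -2.622 0.676
vertex 0.478 -2.437 0.502
endloop
endfacet
facet normal -0.808 0.518 0.280
outer loop
vertex 0.836 -2.062 0.842
vertex 0.478 -2.437 0.502
vertex 0.476 -3.198 1.904
endloop
endfacet
facet normal 0.385 0.392 -0.835
outer loop
vertex 0.478 -2.437 0.502
vertex 1.044 -2.622 0.676
vertex 0.686 -2.997 0.335
endloop
endfacet
facet normal -0.940 -0.300 -0.164
outer loop
vertex 0.478 -2.437 0.502
vertex 0.686 -2.997 0.335
vertex 0.476 -3.198 1.904
endloop
endfacet
facet normal 0.386 0.391 -0.835
outer loop
vertex 0.686 -2.997 0.335
vertex 1.044 -2.622 0.676
vertex 1.252 -3.182 0.51
endloop
endfacet
facet normal -0.263 -0.952 -0.157
outer loop
vertex 0.686 -2.997 0.335
vertex 1.252 -3.182 0.51
vertex 0.476 -3.198 1.904
endloop
endfacet
facet normal 0.385 0.391 -0.836
outer loop
vertex 1.252 -3.182 0.51
vertex 1.044 -2.622 0.676
vertex 1.609 -2.807 0.85
endloop
endfacet
facet normal 0.545 -0.785 0.294
outer loop
vertex 1.252 -3.182 0.51
vertex 1.609 -2.807 0.85
vertex 0.476 -3.198 1.904
endloop
endfacet
facet normal 0.386 0.392 -0.835
outer loop
vertex 1.609 -2.807 0.85
vertex 1.044 -2.622 0.676
vertex 1.401 -2.247 1.017
endloop
endfacet
facet normal 0.675 0.031 0.737
outer loop
vertex 1.609 -2.807 0.85
vertex 1.401 -2.247 1.017
vertex 0.476 -3.198 1.904
endloop
endfacet
facet normal 0.491 0.748 -0.447
outer loop
vertex 1.585 -3.021 -1.668
vertex 1.033 -3.037 -2.301
vertex 0.893 -2.546 -1.634
endloop
endfacet
facet normal 0.037 -0.017 0.999
outer loop
vertex 1.585 -3.021 -1.668
vertex 0.893 -2.546 -1.634
vertex 0.307 -4.143 -1.639
endloop
endfacet
facet normal 0.491 0.748 -0.447
outer loop
vertex 0.893 -2.546 -1.634
vertex 1.033 -3.037 -2.301
vertex 0.341 -2.562 -2.267
endloop
endfacet
facet normal -0.730 0.266 0.630
outer loop
vertex 0.893 -2.546 -1.634
vertex 0.341 -2.562 -2.267
vertex 0.307 -4.143 -1.639
endloop
endfacet
facet normal 0.491 0.748 -0.447
outer loop
vertex 0.341 -2.562 -2.267
vertex 1.033 -3.037 -2.301
vertex 0.481 -3.053 -2.934
endloop
endfacet
facet normal -0.984 -0.047 -0.172
outer loop
vertex 0.341 -2.562 -2.267
vertex 0.481 -3.053 -2.934
vertex 0.307 -4.143 -1.639
endloop
endfacet
facet normal 0.491 0.748 -0.447
outer loop
vertex 0.481 -3.053 -2.934
vertex 1.033 -3.037 -2.301
vertex 1.173 -3.528 -2.968
endloop
endfacet
facet normal -0.471 -0.643 -0.604
outer loop
vertex 0.481 -3.053 -2.934
vertex 1.173 -3.528 -2.968
vertex 0.307 -4.143 -1.639
endloop
endfacet
facet normal 0.491 0.748 -0.447
outer loop
vertex 1.173 -3.528 -2.968
vertex 1.033 -3.037 -2.301
vertex 1.725 -3.512 -2.335
endloop
endfacet
facet normal 0.296 -0.926 -0.235
outer loop
vertex 1.173 -3.528 -2.968
vertex 1.725 -3.512 -2.335
vertex 0.307 -4.143 -1.639
endloop
endfacet
facet normal 0.491 0.748 -0.447
outer loop
vertex 1.725 -3.512 -2.335
vertex 1.033 -3.037 -2.301
vertex 1.585 -3.021 -1.668
endloop
endfacet
facet normal 0.551 -0.613 0.567
outer loop
vertex 1.725 -3.512 -2.335
vertex 1.585 -3.021 -1.668
vertex 0.307 -4.143 -1.639
endloop
endfacet
facet normal 0.238 0.500 0.833
outer loop
vertex -0.123 -1.304 -0.379
vertex -0.731 -1.71 0.038
vertex 0.046 -2.031 0.009
endloop
endfacet
facet normal 0.811 0.411 0.417
outer loop
vertex -0.123 -1.304 -0.379
vertex 0.046 -2.031 0.009
vertex 0.362 -1.879 -0.755
endloop
endfacet
facet normal 0.671 0.709 -0.218
outer loop
vertex -0.123 -1.304 -0.379
vertex 0.362 -1.879 -0.755
vertex -0.22 -1.464 -1.199
endloop
endfacet
facet normal 0.011 0.981 -0.193
outer loop
vertex -0.123 -1.304 -0.379
vertex -0.22 -1.464 -1.199
vertex -0.895 -1.36 -0.709
endloop
endfacet
facet normal -0.257 0.852 0.456
outer loop
vertex -0.123 -1.304 -0.379
vertex -0.895 -1.36 -0.709
vertex -0.731 -1.71 0.038
endloop
endfacet
facet normal 0.904 -0.288 0.317
outer loop
vertex 0.362 -1.879 -0.755
vertex 0.046 -2.031 0.009
vertex 0.055 -2.64 -0.571
endloop
endfacet
facet normal -0.023 -0.146 0.989
outer loop
vertex 0.046 -2.031 0.009
vertex -0.731 -1.71 0.038
vertex -0.62 -2.536 -0.081
endloop
endfacet
facet normal -0.823 0.424 0.379
outer loop
vertex -0.731 -1.71 0.038
vertex -0.895 -1.36 -0.709
vertex -1.202 -2.121 -0.525
endloop
endfacet
facet normal -0.389 0.632 -0.670
outer loop
vertex -0.895 -1.36 -0.709
vertex -0.22 -1.464 -1.199
vertex -0.886 -1.969 -1.289
endloop
endfacet
facet normal 0.678 0.193 -0.709
outer loop
vertex -0.22 -1.464 -1.199
vertex 0.362 -1.879 -0.755
vertex -0.109 -2.29 -1.318
endloop
endfacet
facet normal -0.011 -0.981 0.193
outer loop
vertex -0.717 -2.696 -0.901
vertex 0.055 -2.64 -0.571
vertex -0.62 -2.536 -0.081
endloop
endfacet
facet normal -0.671 -0.709 0.218
outer loop
vertex -0.717 -2.696 -0.901
vertex -0.62 -2.536 -0.081
vertex -1.202 -2.121 -0.525
endloop
endfacet
facet normal -0.811 -0.411 -0.417
outer loop
vertex -0.717 -2.696 -0.901
vertex -1.202 -2.121 -0.525
vertex -0.886 -1.969 -1.289
endloop
endfacet
facet normal -0.238 -0.500 -0.833
outer loop
vertex -0.717 -2.696 -0.901
vertex -0.886 -1.969 -1.289
vertex -0.109 -2.29 -1.318
endloop
endfacet
facet normal 0.257 -0.852 -0.456
outer loop
vertex -0.717 -2.696 -0.901
vertex -0.109 -2.29 -1.318
vertex 0.055 -2.64 -0.571
endloop
endfacet
facet normal 0.389 -0.632 0.670
outer loop
vertex -0.62 -2.536 -0.081
vertex 0.055 -2.64 -0.571
vertex 0.046 -2.031 0.009
endloop
endfacet
facet normal -0.678 -0.193 0.709
outer loop
vertex -1.202 -2.121 -0.525
vertex -0.62 -2.536 -0.081
vertex -0.731 -1.71 0.038
endloop
endfacet
facet normal -0.904 0.288 -0.317
outer loop
vertex -0.886 -1.969 -1.289
vertex -1.202 -2.121 -0.525
vertex -0.895 -1.36 -0.709
endloop
endfacet
facet normal 0.023 0.146 -0.989
outer loop
vertex -0.109 -2.29 -1.318
vertex -0.886 -1.969 -1.289
vertex -0.22 -1.464 -1.199
endloop
endfacet
facet normal 0.823 -0.424 -0.379
outer loop
vertex 0.055 -2.64 -0.571
vertex -0.109 -2.29 -1.318
vertex 0.362 -1.879 -0.755
endloop
endfacet

endsolid


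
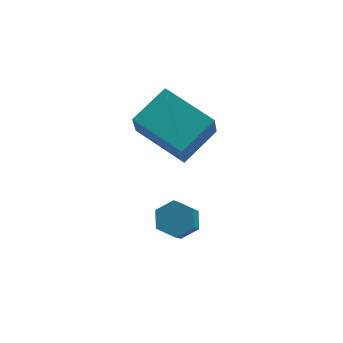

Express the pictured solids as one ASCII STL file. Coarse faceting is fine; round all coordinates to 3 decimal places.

solid 
facet normal 0.133 0.672 -0.728
outer loop
vertex 1.486 1.395 -3.248
vertex 0.979 1.657 -3.099
vertex 1.484 1.829 -2.848
endloop
endfacet
facet normal 0.991 -0.088 0.100
outer loop
vertex 1.486 1.395 -3.248
vertex 1.484 1.829 -2.848
vertex 1.289 0.401 -2.17
endloop
endfacet
facet normal 0.991 -0.088 0.100
outer loop
vertex 1.289 0.401 -2.17
vertex 1.484 1.829 -2.848
vertex 1.287 0.835 -1.77
endloop
endfacet
facet normal -0.133 -0.672 0.728
outer loop
vertex 1.289 0.401 -2.17
vertex 1.287 0.835 -1.77
vertex 0.781 0.663 -2.021
endloop
endfacet
facet normal 0.134 0.671 -0.729
outer loop
vertex 1.484 1.829 -2.848
vertex 0.979 1.657 -3.099
vertex 0.977 2.091 -2.7
endloop
endfacet
facet normal 0.492 0.593 0.637
outer loop
vertex 1.484 1.829 -2.848
vertex 0.977 2.091 -2.7
vertex 1.287 0.835 -1.77
endloop
endfacet
facet normal 0.493 0.593 0.636
outer loop
vertex 1.287 0.835 -1.77
vertex 0.977 2.091 -2.7
vertex 0.78 1.097 -1.621
endloop
endfacet
facet normal -0.133 -0.672 0.729
outer loop
vertex 1.287 0.835 -1.77
vertex 0.78 1.097 -1.621
vertex 0.781 0.663 -2.021
endloop
endfacet
facet normal 0.132 0.671 -0.729
outer loop
vertex 0.977 2.091 -2.7
vertex 0.979 1.657 -3.099
vertex 0.471 1.919 -2.95
endloop
endfacet
facet normal -0.497 0.682 0.537
outer loop
vertex 0.977 2.091 -2.7
vertex 0.471 1.919 -2.95
vertex 0.78 1.097 -1.621
endloop
endfacet
facet normal -0.498 0.681 0.537
outer loop
vertex 0.78 1.097 -1.621
vertex 0.471 1.919 -2.95
vertex 0.274 0.925 -1.872
endloop
endfacet
facet normal -0.133 -0.672 0.729
outer loop
vertex 0.78 1.097 -1.621
vertex 0.274 0.925 -1.872
vertex 0.781 0.663 -2.021
endloop
endfacet
facet normal 0.133 0.672 -0.728
outer loop
vertex 0.471 1.919 -2.95
vertex 0.979 1.657 -3.099
vertex 0.473 1.485 -3.35
endloop
endfacet
facet normal -0.991 0.088 -0.100
outer loop
vertex 0.471 1.919 -2.95
vertex 0.473 1.485 -3.35
vertex 0.274 0.925 -1.872
endloop
endfacet
facet normal -0.991 0.088 -0.100
outer loop
vertex 0.274 0.925 -1.872
vertex 0.473 1.485 -3.35
vertex 0.276 0.491 -2.272
endloop
endfacet
facet normal -0.133 -0.672 0.728
outer loop
vertex 0.274 0.925 -1.872
vertex 0.276 0.491 -2.272
vertex 0.781 0.663 -2.021
endloop
endfacet
facet normal 0.133 0.672 -0.729
outer loop
vertex 0.473 1.485 -3.35
vertex 0.979 1.657 -3.099
vertex 0.98 1.223 -3.499
endloop
endfacet
facet normal -0.493 -0.593 -0.637
outer loop
vertex 0.473 1.485 -3.35
vertex 0.98 1.223 -3.499
vertex 0.276 0.491 -2.272
endloop
endfacet
facet normal -0.493 -0.593 -0.637
outer loop
vertex 0.276 0.491 -2.272
vertex 0.98 1.223 -3.499
vertex 0.783 0.229 -2.42
endloop
endfacet
facet normal -0.134 -0.671 0.729
outer loop
vertex 0.276 0.491 -2.272
vertex 0.783 0.229 -2.42
vertex 0.781 0.663 -2.021
endloop
endfacet
facet normal 0.133 0.672 -0.729
outer loop
vertex 0.98 1.223 -3.499
vertex 0.979 1.657 -3.099
vertex 1.486 1.395 -3.248
endloop
endfacet
facet normal 0.498 -0.681 -0.537
outer loop
vertex 0.98 1.223 -3.499
vertex 1.486 1.395 -3.248
vertex 0.783 0.229 -2.42
endloop
endfacet
facet normal 0.497 -0.681 -0.537
outer loop
vertex 0.783 0.229 -2.42
vertex 1.486 1.395 -3.248
vertex 1.289 0.401 -2.17
endloop
endfacet
facet normal -0.132 -0.671 0.729
outer loop
vertex 0.783 0.229 -2.42
vertex 1.289 0.401 -2.17
vertex 0.781 0.663 -2.021
endloop
endfacet
facet normal -0.666 -0.616 -0.420
outer loop
vertex 1.035 2.327 -0.637
vertex -0.299 3.425 -0.132
vertex 1.134 2.919 -1.664
endloop
endfacet
facet normal 0.742 -0.610 -0.280
outer loop
vertex 2.079 3.795 -1.068
vertex 1.035 2.327 -0.637
vertex 1.134 2.919 -1.664
endloop
endfacet
facet normal -0.666 -0.617 -0.419
outer loop
vertex 1.134 2.919 -1.664
vertex -0.299 3.425 -0.132
vertex -0.201 4.017 -1.159
endloop
endfacet
facet normal 0.083 0.498 -0.863
outer loop
vertex -0.201 4.017 -1.159
vertex 2.079 3.795 -1.068
vertex 1.134 2.919 -1.664
endloop
endfacet
facet normal -0.083 -0.498 0.863
outer loop
vertex 1.035 2.327 -0.637
vertex 0.646 4.301 0.464
vertex -0.299 3.425 -0.132
endloop
endfacet
facet normal 0.741 -0.610 -0.281
outer loop
vertex 1.981 3.203 -0.041
vertex 1.035 2.327 -0.637
vertex 2.079 3.795 -1.068
endloop
endfacet
facet normal -0.083 -0.498 0.863
outer loop
vertex 1.981 3.203 -0.041
vertex 0.646 4.301 0.464
vertex 1.035 2.327 -0.637
endloop
endfacet
facet normal -0.742 0.609 0.280
outer loop
vertex -0.299 3.425 -0.132
vertex 0.646 4.301 0.464
vertex -0.201 4.017 -1.159
endloop
endfacet
facet normal 0.083 0.498 -0.863
outer loop
vertex 0.745 4.893 -0.563
vertex 2.079 3.795 -1.068
vertex -0.201 4.017 -1.159
endloop
endfacet
facet normal -0.741 0.610 0.280
outer loop
vertex -0.201 4.017 -1.159
vertex 0.646 4.301 0.464
vertex 0.745 4.893 -0.563
endloop
endfacet
facet normal 0.666 0.617 0.419
outer loop
vertex 0.745 4.893 -0.563
vertex 1.981 3.203 -0.041
vertex 2.079 3.795 -1.068
endloop
endfacet
facet normal 0.666 0.617 0.420
outer loop
vertex 0.646 4.301 0.464
vertex 1.981 3.203 -0.041
vertex 0.745 4.893 -0.563
endloop
endfacet

endsolid


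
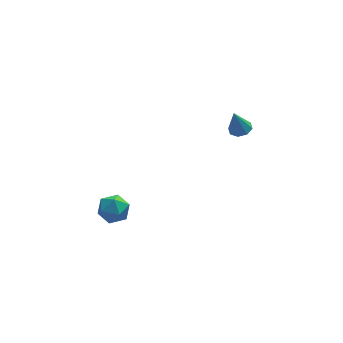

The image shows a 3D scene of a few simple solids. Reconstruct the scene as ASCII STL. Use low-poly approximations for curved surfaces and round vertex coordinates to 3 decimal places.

solid 
facet normal -0.701 0.705 -0.109
outer loop
vertex -3.123 1.083 -3.325
vertex -3.71 0.496 -3.349
vertex -3.487 0.83 -2.622
endloop
endfacet
facet normal -0.146 0.953 0.267
outer loop
vertex -3.123 1.083 -3.325
vertex -3.487 0.83 -2.622
vertex -2.667 0.961 -2.641
endloop
endfacet
facet normal 0.440 0.888 -0.135
outer loop
vertex -3.123 1.083 -3.325
vertex -2.667 0.961 -2.641
vertex -2.383 0.708 -3.379
endloop
endfacet
facet normal 0.249 0.600 -0.760
outer loop
vertex -3.123 1.083 -3.325
vertex -2.383 0.708 -3.379
vertex -3.028 0.421 -3.817
endloop
endfacet
facet normal -0.457 0.487 -0.744
outer loop
vertex -3.123 1.083 -3.325
vertex -3.028 0.421 -3.817
vertex -3.71 0.496 -3.349
endloop
endfacet
facet normal -0.066 0.536 0.841
outer loop
vertex -2.667 0.961 -2.641
vertex -3.487 0.83 -2.622
vertex -2.972 0.299 -2.243
endloop
endfacet
facet normal -0.963 0.136 0.233
outer loop
vertex -3.487 0.83 -2.622
vertex -3.71 0.496 -3.349
vertex -3.617 0.012 -2.681
endloop
endfacet
facet normal -0.569 -0.215 -0.794
outer loop
vertex -3.71 0.496 -3.349
vertex -3.028 0.421 -3.817
vertex -3.333 -0.241 -3.419
endloop
endfacet
facet normal 0.571 -0.032 -0.820
outer loop
vertex -3.028 0.421 -3.817
vertex -2.383 0.708 -3.379
vertex -2.513 -0.11 -3.438
endloop
endfacet
facet normal 0.881 0.433 0.191
outer loop
vertex -2.383 0.708 -3.379
vertex -2.667 0.961 -2.641
vertex -2.29 0.224 -2.711
endloop
endfacet
facet normal -0.249 -0.600 0.760
outer loop
vertex -2.877 -0.363 -2.735
vertex -2.972 0.299 -2.243
vertex -3.617 0.012 -2.681
endloop
endfacet
facet normal -0.440 -0.888 0.135
outer loop
vertex -2.877 -0.363 -2.735
vertex -3.617 0.012 -2.681
vertex -3.333 -0.241 -3.419
endloop
endfacet
facet normal 0.146 -0.953 -0.267
outer loop
vertex -2.877 -0.363 -2.735
vertex -3.333 -0.241 -3.419
vertex -2.513 -0.11 -3.438
endloop
endfacet
facet normal 0.701 -0.705 0.109
outer loop
vertex -2.877 -0.363 -2.735
vertex -2.513 -0.11 -3.438
vertex -2.29 0.224 -2.711
endloop
endfacet
facet normal 0.457 -0.487 0.744
outer loop
vertex -2.877 -0.363 -2.735
vertex -2.29 0.224 -2.711
vertex -2.972 0.299 -2.243
endloop
endfacet
facet normal -0.571 0.032 0.820
outer loop
vertex -3.617 0.012 -2.681
vertex -2.972 0.299 -2.243
vertex -3.487 0.83 -2.622
endloop
endfacet
facet normal -0.881 -0.433 -0.191
outer loop
vertex -3.333 -0.241 -3.419
vertex -3.617 0.012 -2.681
vertex -3.71 0.496 -3.349
endloop
endfacet
facet normal 0.066 -0.536 -0.841
outer loop
vertex -2.513 -0.11 -3.438
vertex -3.333 -0.241 -3.419
vertex -3.028 0.421 -3.817
endloop
endfacet
facet normal 0.963 -0.136 -0.233
outer loop
vertex -2.29 0.224 -2.711
vertex -2.513 -0.11 -3.438
vertex -2.383 0.708 -3.379
endloop
endfacet
facet normal 0.569 0.215 0.794
outer loop
vertex -2.972 0.299 -2.243
vertex -2.29 0.224 -2.711
vertex -2.667 0.961 -2.641
endloop
endfacet
facet normal 0.258 -0.002 -0.966
outer loop
vertex 3.883 2.076 -0.2
vertex 3.383 2.339 -0.334
vertex 3.916 2.519 -0.192
endloop
endfacet
facet normal 0.788 -0.070 0.612
outer loop
vertex 3.883 2.076 -0.2
vertex 3.916 2.519 -0.192
vertex 3.057 2.341 0.894
endloop
endfacet
facet normal 0.258 -0.002 -0.966
outer loop
vertex 3.916 2.519 -0.192
vertex 3.383 2.339 -0.334
vertex 3.637 2.856 -0.267
endloop
endfacet
facet normal 0.576 0.601 0.554
outer loop
vertex 3.916 2.519 -0.192
vertex 3.637 2.856 -0.267
vertex 3.057 2.341 0.894
endloop
endfacet
facet normal 0.258 -0.001 -0.966
outer loop
vertex 3.637 2.856 -0.267
vertex 3.383 2.339 -0.334
vertex 3.21 2.89 -0.381
endloop
endfacet
facet normal -0.031 0.919 0.392
outer loop
vertex 3.637 2.856 -0.267
vertex 3.21 2.89 -0.381
vertex 3.057 2.341 0.894
endloop
endfacet
facet normal 0.256 -0.002 -0.967
outer loop
vertex 3.21 2.89 -0.381
vertex 3.383 2.339 -0.334
vertex 2.883 2.601 -0.467
endloop
endfacet
facet normal -0.678 0.701 0.221
outer loop
vertex 3.21 2.89 -0.381
vertex 2.883 2.601 -0.467
vertex 3.057 2.341 0.894
endloop
endfacet
facet normal 0.256 -0.002 -0.967
outer loop
vertex 2.883 2.601 -0.467
vertex 3.383 2.339 -0.334
vertex 2.85 2.159 -0.475
endloop
endfacet
facet normal -0.988 0.071 0.140
outer loop
vertex 2.883 2.601 -0.467
vertex 2.85 2.159 -0.475
vertex 3.057 2.341 0.894
endloop
endfacet
facet normal 0.257 -0.003 -0.967
outer loop
vertex 2.85 2.159 -0.475
vertex 3.383 2.339 -0.334
vertex 3.129 1.822 -0.4
endloop
endfacet
facet normal -0.776 -0.599 0.197
outer loop
vertex 2.85 2.159 -0.475
vertex 3.129 1.822 -0.4
vertex 3.057 2.341 0.894
endloop
endfacet
facet normal 0.257 -0.003 -0.966
outer loop
vertex 3.129 1.822 -0.4
vertex 3.383 2.339 -0.334
vertex 3.557 1.787 -0.286
endloop
endfacet
facet normal -0.171 -0.918 0.359
outer loop
vertex 3.129 1.822 -0.4
vertex 3.557 1.787 -0.286
vertex 3.057 2.341 0.894
endloop
endfacet
facet normal 0.257 -0.003 -0.966
outer loop
vertex 3.557 1.787 -0.286
vertex 3.383 2.339 -0.334
vertex 3.883 2.076 -0.2
endloop
endfacet
facet normal 0.479 -0.699 0.531
outer loop
vertex 3.557 1.787 -0.286
vertex 3.883 2.076 -0.2
vertex 3.057 2.341 0.894
endloop
endfacet

endsolid
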